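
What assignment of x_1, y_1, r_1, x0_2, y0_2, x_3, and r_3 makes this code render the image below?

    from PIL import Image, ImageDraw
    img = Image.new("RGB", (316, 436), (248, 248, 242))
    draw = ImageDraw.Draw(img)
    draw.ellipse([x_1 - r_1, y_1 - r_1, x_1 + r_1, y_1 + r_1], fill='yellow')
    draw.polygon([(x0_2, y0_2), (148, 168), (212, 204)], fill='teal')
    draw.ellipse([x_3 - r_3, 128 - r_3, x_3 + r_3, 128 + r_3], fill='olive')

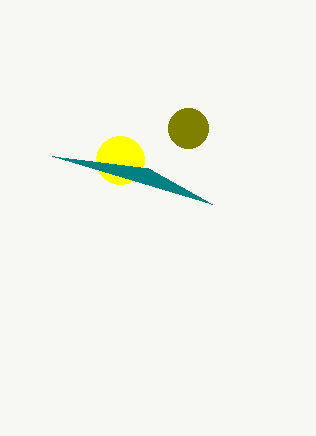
x_1 = 120
y_1 = 160
r_1 = 24
x0_2 = 52
y0_2 = 156
x_3 = 188
r_3 = 20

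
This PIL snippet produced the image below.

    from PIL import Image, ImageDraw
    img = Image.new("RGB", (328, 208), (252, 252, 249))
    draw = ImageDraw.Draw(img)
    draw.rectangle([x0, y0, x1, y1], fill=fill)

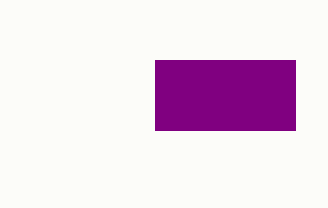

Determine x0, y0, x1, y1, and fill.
x0 = 155
y0 = 60
x1 = 295
y1 = 130
fill = 'purple'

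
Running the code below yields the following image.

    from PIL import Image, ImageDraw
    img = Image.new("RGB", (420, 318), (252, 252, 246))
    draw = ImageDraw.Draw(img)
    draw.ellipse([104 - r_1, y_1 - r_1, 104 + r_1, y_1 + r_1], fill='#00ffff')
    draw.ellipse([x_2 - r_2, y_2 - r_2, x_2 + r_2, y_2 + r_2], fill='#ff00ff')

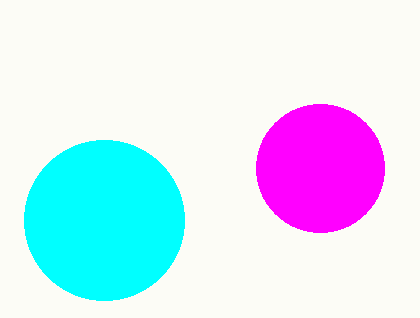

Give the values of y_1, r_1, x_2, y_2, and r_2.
y_1 = 220, r_1 = 80, x_2 = 320, y_2 = 168, r_2 = 64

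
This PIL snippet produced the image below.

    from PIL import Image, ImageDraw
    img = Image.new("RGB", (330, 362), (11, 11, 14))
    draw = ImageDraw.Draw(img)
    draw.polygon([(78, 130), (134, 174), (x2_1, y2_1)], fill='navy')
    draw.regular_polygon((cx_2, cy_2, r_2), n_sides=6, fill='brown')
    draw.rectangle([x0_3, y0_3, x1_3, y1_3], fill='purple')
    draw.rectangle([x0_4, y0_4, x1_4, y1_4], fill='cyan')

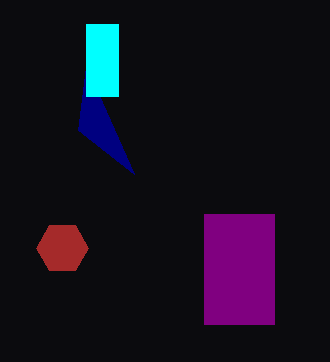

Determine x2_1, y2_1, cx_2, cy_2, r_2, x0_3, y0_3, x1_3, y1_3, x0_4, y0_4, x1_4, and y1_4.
x2_1 = 86; y2_1 = 66; cx_2 = 62; cy_2 = 248; r_2 = 26; x0_3 = 204; y0_3 = 214; x1_3 = 274; y1_3 = 324; x0_4 = 86; y0_4 = 24; x1_4 = 118; y1_4 = 96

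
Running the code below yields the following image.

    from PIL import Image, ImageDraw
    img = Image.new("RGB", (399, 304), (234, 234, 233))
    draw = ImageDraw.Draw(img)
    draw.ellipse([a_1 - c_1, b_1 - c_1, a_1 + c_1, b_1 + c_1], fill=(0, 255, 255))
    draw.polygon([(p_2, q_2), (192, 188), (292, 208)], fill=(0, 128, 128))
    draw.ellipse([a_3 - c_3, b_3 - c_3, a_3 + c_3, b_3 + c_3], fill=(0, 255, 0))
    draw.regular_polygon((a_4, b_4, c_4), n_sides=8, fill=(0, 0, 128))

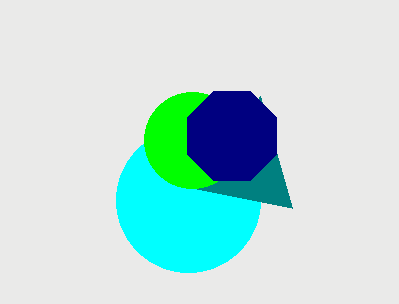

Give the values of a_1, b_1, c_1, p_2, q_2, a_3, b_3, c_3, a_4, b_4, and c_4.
a_1 = 188, b_1 = 200, c_1 = 72, p_2 = 260, q_2 = 96, a_3 = 192, b_3 = 140, c_3 = 48, a_4 = 232, b_4 = 136, c_4 = 48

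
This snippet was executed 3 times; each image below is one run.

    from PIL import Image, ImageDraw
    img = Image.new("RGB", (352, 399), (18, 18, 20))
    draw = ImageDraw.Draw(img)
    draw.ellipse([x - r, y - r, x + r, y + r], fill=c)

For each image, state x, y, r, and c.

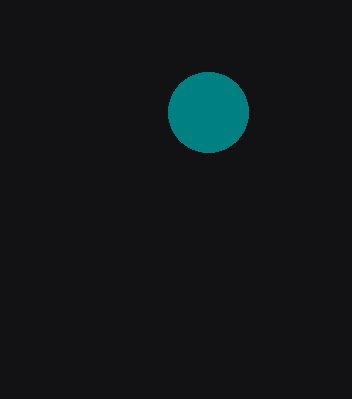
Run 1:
x = 208
y = 112
r = 40
c = 'teal'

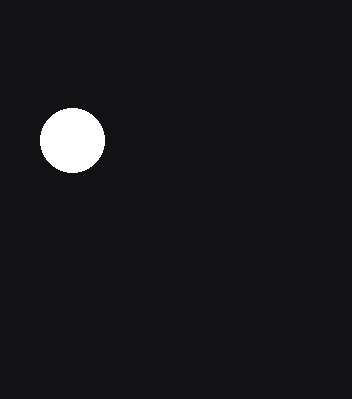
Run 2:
x = 72
y = 140
r = 32
c = 'white'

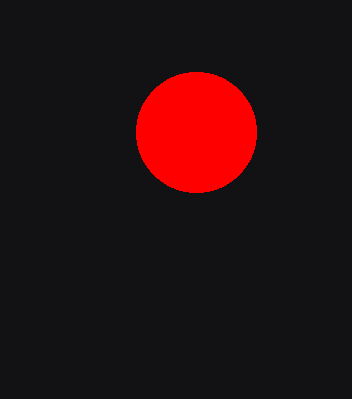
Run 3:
x = 196, y = 132, r = 60, c = 'red'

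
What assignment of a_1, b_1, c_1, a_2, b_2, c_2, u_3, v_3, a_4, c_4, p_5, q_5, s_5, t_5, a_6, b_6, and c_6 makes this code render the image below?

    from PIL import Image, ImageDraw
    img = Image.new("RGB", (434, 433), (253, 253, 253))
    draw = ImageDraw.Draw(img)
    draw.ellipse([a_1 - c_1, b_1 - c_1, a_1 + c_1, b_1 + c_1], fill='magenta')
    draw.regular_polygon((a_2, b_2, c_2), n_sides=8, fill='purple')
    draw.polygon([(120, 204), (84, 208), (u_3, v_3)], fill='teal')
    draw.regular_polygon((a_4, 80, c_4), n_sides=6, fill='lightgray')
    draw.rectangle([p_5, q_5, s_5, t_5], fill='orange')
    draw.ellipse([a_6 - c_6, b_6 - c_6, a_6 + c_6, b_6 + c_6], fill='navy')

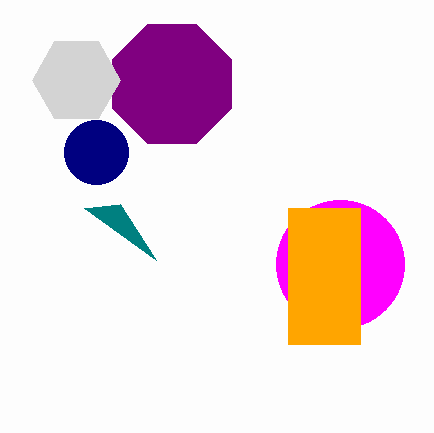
a_1 = 340, b_1 = 264, c_1 = 64, a_2 = 172, b_2 = 84, c_2 = 64, u_3 = 156, v_3 = 260, a_4 = 76, c_4 = 44, p_5 = 288, q_5 = 208, s_5 = 360, t_5 = 344, a_6 = 96, b_6 = 152, c_6 = 32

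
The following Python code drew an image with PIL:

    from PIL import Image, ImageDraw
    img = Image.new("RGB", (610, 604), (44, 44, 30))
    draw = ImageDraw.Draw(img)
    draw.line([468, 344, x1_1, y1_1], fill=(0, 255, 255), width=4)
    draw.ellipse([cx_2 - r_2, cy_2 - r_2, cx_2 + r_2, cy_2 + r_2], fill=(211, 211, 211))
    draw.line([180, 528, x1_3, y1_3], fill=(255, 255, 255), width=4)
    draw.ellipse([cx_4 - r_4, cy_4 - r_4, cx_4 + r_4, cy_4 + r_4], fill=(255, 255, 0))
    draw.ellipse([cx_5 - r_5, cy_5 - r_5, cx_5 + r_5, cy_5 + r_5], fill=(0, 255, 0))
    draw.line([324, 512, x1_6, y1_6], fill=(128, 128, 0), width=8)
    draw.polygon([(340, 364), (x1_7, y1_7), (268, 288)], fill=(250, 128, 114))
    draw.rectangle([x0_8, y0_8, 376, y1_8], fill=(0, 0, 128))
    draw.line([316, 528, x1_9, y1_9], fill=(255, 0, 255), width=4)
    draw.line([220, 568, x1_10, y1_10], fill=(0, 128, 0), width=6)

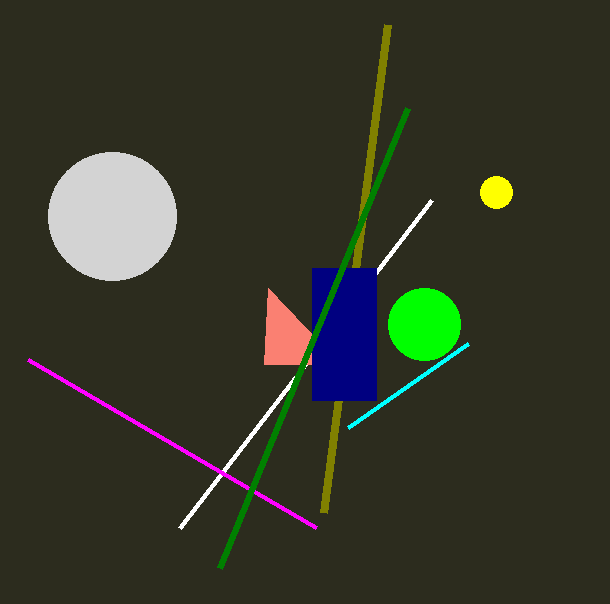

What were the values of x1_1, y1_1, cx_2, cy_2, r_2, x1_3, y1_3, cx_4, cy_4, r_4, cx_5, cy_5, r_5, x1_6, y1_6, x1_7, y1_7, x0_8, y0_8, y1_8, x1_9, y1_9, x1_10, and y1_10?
x1_1 = 348
y1_1 = 428
cx_2 = 112
cy_2 = 216
r_2 = 64
x1_3 = 432
y1_3 = 200
cx_4 = 496
cy_4 = 192
r_4 = 16
cx_5 = 424
cy_5 = 324
r_5 = 36
x1_6 = 388
y1_6 = 24
x1_7 = 264
y1_7 = 364
x0_8 = 312
y0_8 = 268
y1_8 = 400
x1_9 = 28
y1_9 = 360
x1_10 = 408
y1_10 = 108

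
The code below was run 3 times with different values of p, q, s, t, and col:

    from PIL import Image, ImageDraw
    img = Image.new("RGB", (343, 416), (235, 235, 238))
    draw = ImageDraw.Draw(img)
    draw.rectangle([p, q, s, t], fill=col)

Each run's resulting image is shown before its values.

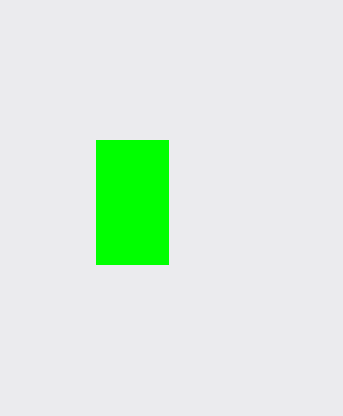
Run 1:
p = 96; q = 140; s = 168; t = 264; col = 'lime'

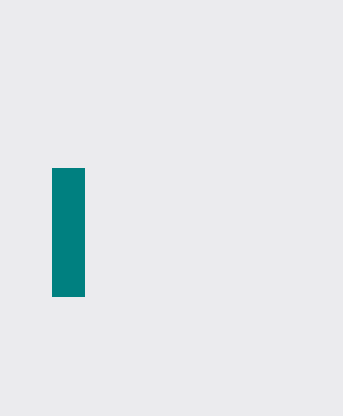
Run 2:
p = 52; q = 168; s = 84; t = 296; col = 'teal'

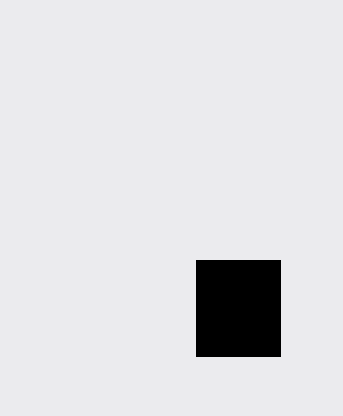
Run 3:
p = 196
q = 260
s = 280
t = 356
col = 'black'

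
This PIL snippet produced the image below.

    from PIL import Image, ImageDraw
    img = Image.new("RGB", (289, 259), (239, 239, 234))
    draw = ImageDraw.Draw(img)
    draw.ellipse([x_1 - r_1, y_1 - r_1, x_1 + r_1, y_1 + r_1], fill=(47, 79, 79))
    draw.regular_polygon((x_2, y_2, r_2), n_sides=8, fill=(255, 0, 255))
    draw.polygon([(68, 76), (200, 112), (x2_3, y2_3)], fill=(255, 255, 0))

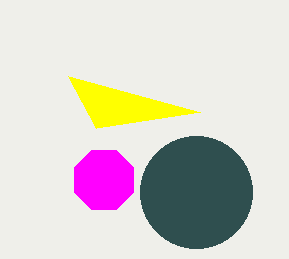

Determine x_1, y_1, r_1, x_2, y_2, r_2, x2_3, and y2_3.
x_1 = 196, y_1 = 192, r_1 = 56, x_2 = 104, y_2 = 180, r_2 = 32, x2_3 = 96, y2_3 = 128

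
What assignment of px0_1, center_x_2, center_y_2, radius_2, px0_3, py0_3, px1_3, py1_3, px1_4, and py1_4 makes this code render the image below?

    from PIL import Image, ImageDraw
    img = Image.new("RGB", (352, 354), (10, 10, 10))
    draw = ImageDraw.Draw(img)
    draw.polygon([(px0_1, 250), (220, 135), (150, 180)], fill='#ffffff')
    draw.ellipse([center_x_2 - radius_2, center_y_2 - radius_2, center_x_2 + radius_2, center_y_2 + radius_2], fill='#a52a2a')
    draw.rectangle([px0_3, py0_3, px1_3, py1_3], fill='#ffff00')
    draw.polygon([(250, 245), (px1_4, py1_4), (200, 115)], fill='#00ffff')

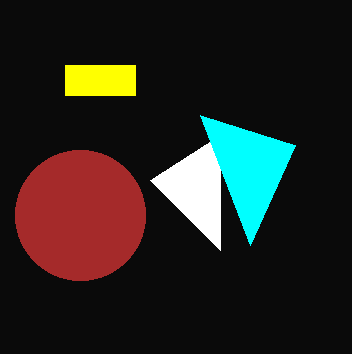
px0_1 = 220, center_x_2 = 80, center_y_2 = 215, radius_2 = 65, px0_3 = 65, py0_3 = 65, px1_3 = 135, py1_3 = 95, px1_4 = 295, py1_4 = 145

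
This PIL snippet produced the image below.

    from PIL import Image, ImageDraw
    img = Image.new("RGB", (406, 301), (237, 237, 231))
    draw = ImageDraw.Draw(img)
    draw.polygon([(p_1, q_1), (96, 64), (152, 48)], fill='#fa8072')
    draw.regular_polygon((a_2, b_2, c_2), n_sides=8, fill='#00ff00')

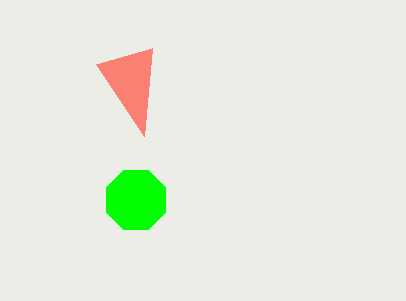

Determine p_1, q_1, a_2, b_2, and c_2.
p_1 = 144, q_1 = 136, a_2 = 136, b_2 = 200, c_2 = 32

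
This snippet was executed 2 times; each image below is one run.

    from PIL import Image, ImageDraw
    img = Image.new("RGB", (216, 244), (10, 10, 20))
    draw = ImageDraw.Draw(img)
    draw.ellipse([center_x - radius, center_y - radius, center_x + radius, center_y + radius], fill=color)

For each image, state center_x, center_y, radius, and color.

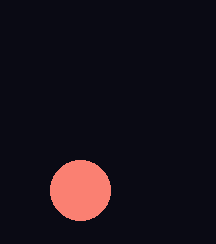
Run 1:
center_x = 80; center_y = 190; radius = 30; color = 'salmon'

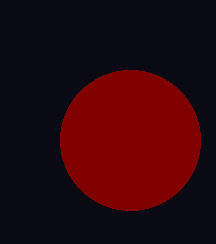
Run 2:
center_x = 130
center_y = 140
radius = 70
color = 'maroon'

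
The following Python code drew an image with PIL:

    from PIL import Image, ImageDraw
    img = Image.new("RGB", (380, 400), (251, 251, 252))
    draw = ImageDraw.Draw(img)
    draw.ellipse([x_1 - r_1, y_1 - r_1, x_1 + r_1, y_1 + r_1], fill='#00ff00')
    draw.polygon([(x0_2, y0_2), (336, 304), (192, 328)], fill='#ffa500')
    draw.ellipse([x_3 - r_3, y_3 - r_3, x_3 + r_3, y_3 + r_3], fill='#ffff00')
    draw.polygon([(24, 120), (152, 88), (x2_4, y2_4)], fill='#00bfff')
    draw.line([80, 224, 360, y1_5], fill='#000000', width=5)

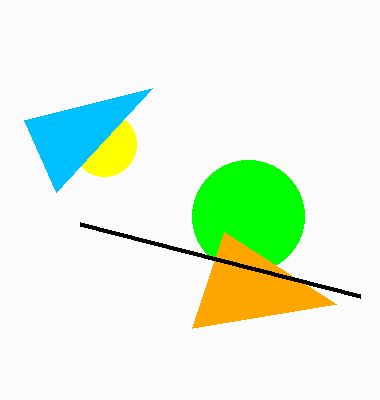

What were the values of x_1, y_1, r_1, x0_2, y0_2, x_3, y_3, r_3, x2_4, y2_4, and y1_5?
x_1 = 248; y_1 = 216; r_1 = 56; x0_2 = 224; y0_2 = 232; x_3 = 104; y_3 = 144; r_3 = 32; x2_4 = 56; y2_4 = 192; y1_5 = 296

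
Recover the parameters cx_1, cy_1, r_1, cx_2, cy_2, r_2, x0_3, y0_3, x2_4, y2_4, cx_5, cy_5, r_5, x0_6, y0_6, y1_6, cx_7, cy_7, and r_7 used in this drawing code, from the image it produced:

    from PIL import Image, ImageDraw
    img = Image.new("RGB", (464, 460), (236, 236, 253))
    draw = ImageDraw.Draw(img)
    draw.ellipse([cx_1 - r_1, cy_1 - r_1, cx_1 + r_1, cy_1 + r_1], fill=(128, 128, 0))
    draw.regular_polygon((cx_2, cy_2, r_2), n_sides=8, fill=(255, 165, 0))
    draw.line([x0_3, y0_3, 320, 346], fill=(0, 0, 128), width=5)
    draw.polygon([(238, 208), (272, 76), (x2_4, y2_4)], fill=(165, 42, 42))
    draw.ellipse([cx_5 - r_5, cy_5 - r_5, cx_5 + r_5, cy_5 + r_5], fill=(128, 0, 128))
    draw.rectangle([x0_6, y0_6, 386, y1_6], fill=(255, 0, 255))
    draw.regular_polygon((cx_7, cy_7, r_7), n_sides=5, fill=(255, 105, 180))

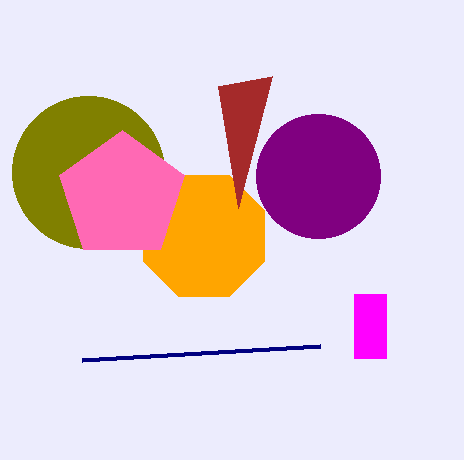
cx_1 = 88, cy_1 = 172, r_1 = 76, cx_2 = 204, cy_2 = 236, r_2 = 66, x0_3 = 82, y0_3 = 360, x2_4 = 218, y2_4 = 86, cx_5 = 318, cy_5 = 176, r_5 = 62, x0_6 = 354, y0_6 = 294, y1_6 = 358, cx_7 = 122, cy_7 = 196, r_7 = 66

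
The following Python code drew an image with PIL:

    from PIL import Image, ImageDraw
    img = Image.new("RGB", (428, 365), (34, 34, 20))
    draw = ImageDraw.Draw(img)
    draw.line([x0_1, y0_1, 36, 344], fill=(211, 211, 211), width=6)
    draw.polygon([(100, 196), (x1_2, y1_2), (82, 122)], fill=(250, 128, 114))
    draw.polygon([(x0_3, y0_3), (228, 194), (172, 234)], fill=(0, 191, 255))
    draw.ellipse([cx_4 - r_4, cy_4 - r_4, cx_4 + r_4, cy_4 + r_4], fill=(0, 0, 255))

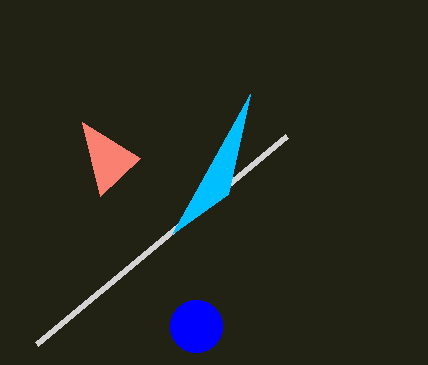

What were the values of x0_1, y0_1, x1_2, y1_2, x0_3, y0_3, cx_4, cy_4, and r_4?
x0_1 = 286, y0_1 = 136, x1_2 = 140, y1_2 = 158, x0_3 = 250, y0_3 = 94, cx_4 = 196, cy_4 = 326, r_4 = 26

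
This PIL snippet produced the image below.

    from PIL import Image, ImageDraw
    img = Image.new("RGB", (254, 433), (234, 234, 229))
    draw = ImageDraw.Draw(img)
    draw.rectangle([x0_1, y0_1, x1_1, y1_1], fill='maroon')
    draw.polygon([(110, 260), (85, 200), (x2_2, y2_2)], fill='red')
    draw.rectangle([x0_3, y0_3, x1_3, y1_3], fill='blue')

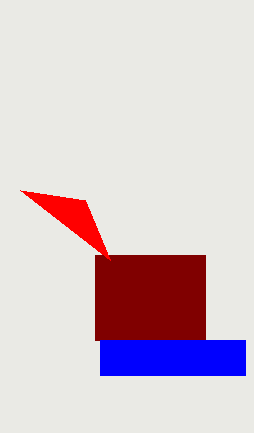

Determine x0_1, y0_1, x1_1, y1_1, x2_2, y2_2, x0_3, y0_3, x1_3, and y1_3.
x0_1 = 95; y0_1 = 255; x1_1 = 205; y1_1 = 340; x2_2 = 20; y2_2 = 190; x0_3 = 100; y0_3 = 340; x1_3 = 245; y1_3 = 375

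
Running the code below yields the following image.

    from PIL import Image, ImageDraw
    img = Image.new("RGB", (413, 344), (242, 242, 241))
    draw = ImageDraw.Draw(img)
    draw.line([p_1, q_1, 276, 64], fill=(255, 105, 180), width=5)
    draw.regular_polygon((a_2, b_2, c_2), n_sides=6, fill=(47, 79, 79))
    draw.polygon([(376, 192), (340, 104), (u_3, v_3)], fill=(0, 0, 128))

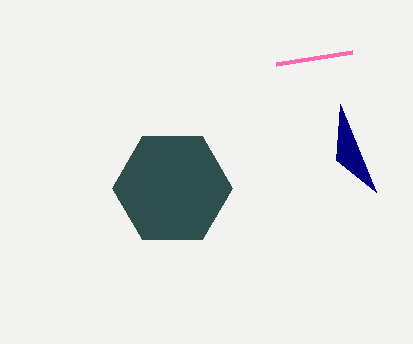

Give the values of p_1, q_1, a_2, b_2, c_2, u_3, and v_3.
p_1 = 352
q_1 = 52
a_2 = 172
b_2 = 188
c_2 = 60
u_3 = 336
v_3 = 160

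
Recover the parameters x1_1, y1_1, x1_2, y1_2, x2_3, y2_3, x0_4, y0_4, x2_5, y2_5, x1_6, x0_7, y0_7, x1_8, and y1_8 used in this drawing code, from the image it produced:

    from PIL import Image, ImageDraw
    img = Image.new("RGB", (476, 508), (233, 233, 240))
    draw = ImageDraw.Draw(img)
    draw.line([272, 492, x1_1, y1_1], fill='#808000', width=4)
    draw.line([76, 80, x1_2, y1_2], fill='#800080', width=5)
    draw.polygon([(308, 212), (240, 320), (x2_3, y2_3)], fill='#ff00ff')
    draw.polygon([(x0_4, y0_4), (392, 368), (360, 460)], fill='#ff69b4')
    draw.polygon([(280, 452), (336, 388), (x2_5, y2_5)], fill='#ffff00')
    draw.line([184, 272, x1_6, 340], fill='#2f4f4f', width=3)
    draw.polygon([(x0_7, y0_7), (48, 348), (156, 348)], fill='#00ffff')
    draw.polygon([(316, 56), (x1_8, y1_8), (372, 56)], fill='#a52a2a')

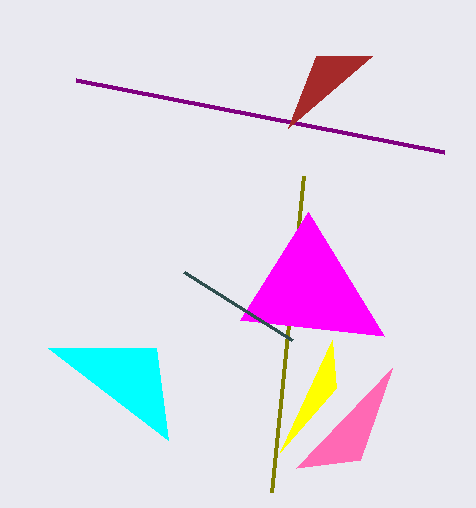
x1_1 = 304
y1_1 = 176
x1_2 = 444
y1_2 = 152
x2_3 = 384
y2_3 = 336
x0_4 = 296
y0_4 = 468
x2_5 = 332
y2_5 = 340
x1_6 = 292
x0_7 = 168
y0_7 = 440
x1_8 = 288
y1_8 = 128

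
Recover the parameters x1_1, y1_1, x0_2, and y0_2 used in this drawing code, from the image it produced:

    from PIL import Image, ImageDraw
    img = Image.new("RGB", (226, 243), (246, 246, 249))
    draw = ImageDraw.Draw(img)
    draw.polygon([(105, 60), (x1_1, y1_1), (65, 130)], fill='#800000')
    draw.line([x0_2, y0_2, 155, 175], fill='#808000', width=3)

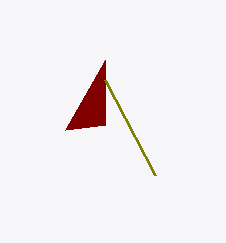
x1_1 = 105, y1_1 = 125, x0_2 = 105, y0_2 = 80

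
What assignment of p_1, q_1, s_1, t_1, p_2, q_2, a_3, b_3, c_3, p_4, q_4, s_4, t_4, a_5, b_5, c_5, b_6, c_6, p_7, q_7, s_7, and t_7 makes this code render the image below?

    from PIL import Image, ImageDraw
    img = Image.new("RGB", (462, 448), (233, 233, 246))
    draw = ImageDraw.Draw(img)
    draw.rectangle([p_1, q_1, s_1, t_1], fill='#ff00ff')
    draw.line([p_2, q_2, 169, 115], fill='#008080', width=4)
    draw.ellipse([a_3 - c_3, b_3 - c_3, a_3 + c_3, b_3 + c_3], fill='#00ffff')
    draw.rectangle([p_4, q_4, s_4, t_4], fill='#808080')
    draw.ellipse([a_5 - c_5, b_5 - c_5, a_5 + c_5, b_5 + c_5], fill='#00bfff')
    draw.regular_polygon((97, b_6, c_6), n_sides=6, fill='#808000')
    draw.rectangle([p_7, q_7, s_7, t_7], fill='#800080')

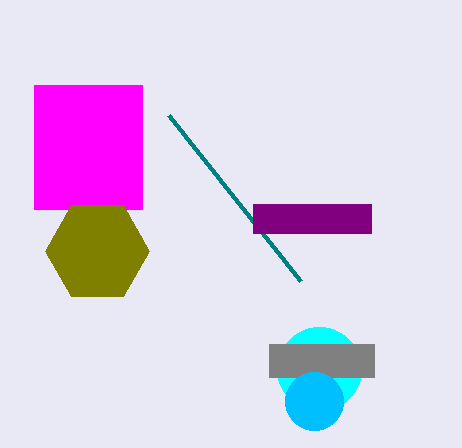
p_1 = 34
q_1 = 85
s_1 = 142
t_1 = 209
p_2 = 301
q_2 = 281
a_3 = 319
b_3 = 369
c_3 = 42
p_4 = 269
q_4 = 344
s_4 = 374
t_4 = 377
a_5 = 314
b_5 = 401
c_5 = 29
b_6 = 251
c_6 = 52
p_7 = 253
q_7 = 204
s_7 = 371
t_7 = 233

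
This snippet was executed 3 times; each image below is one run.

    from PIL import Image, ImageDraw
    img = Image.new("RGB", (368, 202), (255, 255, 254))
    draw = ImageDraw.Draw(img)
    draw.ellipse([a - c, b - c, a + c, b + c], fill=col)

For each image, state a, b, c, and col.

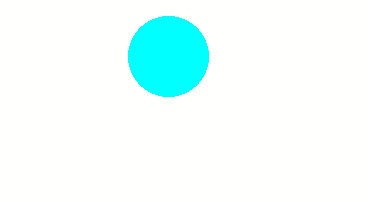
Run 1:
a = 168, b = 56, c = 40, col = 'cyan'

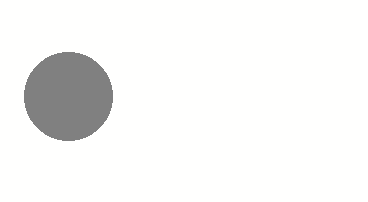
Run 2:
a = 68; b = 96; c = 44; col = 'gray'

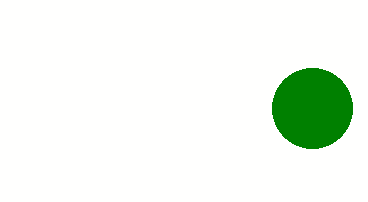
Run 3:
a = 312; b = 108; c = 40; col = 'green'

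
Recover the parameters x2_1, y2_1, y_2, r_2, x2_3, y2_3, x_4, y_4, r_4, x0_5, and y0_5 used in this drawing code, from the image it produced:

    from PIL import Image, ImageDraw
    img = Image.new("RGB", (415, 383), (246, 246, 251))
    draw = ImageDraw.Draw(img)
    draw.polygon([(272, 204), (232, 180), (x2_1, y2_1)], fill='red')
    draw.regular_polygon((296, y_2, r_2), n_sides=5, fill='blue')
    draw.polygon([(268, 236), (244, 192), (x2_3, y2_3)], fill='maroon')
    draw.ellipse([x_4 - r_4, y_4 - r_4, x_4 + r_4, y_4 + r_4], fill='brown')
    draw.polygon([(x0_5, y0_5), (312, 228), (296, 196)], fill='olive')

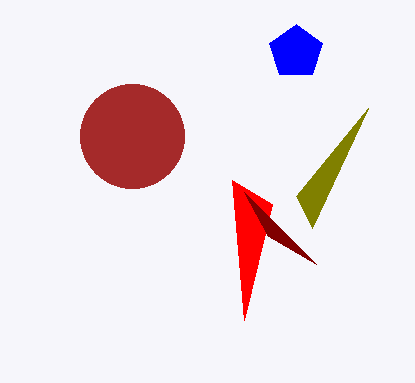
x2_1 = 244, y2_1 = 320, y_2 = 52, r_2 = 28, x2_3 = 316, y2_3 = 264, x_4 = 132, y_4 = 136, r_4 = 52, x0_5 = 368, y0_5 = 108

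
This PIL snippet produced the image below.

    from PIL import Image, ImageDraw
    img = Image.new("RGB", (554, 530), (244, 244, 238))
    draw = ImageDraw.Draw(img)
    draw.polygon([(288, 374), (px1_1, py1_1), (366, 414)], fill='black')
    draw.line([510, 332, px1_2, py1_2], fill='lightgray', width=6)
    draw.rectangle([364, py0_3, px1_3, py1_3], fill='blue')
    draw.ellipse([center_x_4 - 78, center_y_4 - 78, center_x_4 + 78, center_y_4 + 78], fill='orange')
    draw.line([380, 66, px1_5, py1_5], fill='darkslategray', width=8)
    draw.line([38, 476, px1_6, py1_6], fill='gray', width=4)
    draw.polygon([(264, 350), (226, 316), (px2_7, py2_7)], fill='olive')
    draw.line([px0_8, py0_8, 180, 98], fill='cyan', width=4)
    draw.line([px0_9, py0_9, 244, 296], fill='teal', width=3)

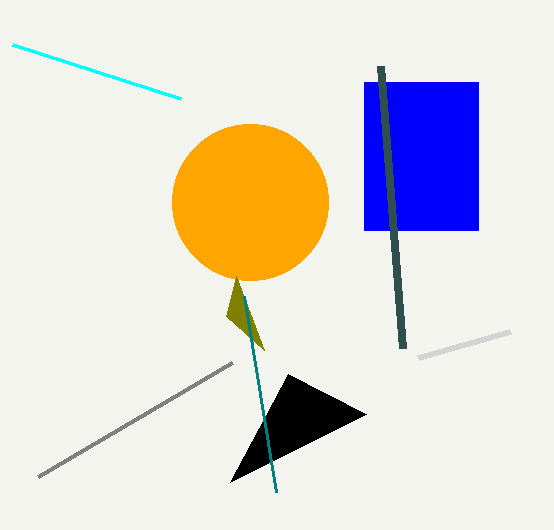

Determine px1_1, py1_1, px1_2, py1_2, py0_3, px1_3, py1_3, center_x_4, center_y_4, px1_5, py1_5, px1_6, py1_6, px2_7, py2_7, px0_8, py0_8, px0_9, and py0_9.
px1_1 = 230; py1_1 = 482; px1_2 = 418; py1_2 = 358; py0_3 = 82; px1_3 = 478; py1_3 = 230; center_x_4 = 250; center_y_4 = 202; px1_5 = 402; py1_5 = 348; px1_6 = 232; py1_6 = 362; px2_7 = 236; py2_7 = 276; px0_8 = 12; py0_8 = 44; px0_9 = 276; py0_9 = 492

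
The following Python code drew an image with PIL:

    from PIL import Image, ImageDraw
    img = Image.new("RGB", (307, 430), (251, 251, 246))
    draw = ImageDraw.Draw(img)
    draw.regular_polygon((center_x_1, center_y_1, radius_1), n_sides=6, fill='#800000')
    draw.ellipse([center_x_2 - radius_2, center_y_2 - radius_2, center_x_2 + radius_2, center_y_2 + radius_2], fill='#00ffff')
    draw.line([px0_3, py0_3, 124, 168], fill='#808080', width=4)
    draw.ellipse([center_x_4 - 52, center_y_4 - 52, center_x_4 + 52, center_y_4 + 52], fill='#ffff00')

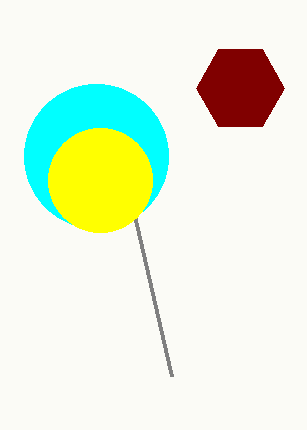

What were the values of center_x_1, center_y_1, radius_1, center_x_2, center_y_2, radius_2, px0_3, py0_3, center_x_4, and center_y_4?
center_x_1 = 240, center_y_1 = 88, radius_1 = 44, center_x_2 = 96, center_y_2 = 156, radius_2 = 72, px0_3 = 172, py0_3 = 376, center_x_4 = 100, center_y_4 = 180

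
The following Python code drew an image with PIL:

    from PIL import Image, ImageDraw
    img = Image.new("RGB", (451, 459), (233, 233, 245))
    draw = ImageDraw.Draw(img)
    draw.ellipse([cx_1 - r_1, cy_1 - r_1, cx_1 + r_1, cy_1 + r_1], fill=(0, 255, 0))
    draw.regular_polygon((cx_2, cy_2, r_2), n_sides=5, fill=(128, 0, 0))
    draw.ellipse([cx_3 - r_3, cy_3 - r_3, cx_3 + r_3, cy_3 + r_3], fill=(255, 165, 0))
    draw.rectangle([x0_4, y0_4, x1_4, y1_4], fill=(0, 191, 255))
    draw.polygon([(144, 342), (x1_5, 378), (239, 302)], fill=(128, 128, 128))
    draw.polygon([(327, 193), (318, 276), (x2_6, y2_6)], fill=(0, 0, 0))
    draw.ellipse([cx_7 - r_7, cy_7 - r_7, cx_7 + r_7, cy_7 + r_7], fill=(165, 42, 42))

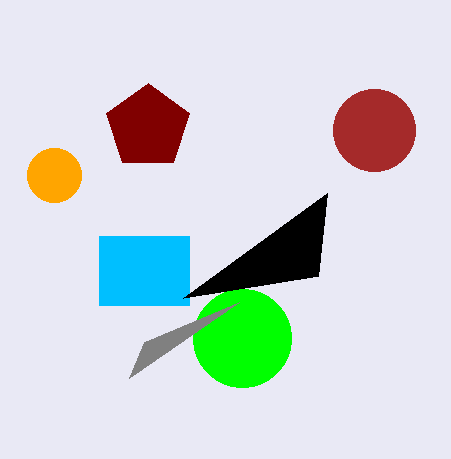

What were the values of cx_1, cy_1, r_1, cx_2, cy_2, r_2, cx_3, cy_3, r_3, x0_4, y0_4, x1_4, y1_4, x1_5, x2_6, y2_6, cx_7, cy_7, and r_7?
cx_1 = 242, cy_1 = 338, r_1 = 49, cx_2 = 148, cy_2 = 127, r_2 = 44, cx_3 = 54, cy_3 = 175, r_3 = 27, x0_4 = 99, y0_4 = 236, x1_4 = 189, y1_4 = 305, x1_5 = 129, x2_6 = 183, y2_6 = 298, cx_7 = 374, cy_7 = 130, r_7 = 41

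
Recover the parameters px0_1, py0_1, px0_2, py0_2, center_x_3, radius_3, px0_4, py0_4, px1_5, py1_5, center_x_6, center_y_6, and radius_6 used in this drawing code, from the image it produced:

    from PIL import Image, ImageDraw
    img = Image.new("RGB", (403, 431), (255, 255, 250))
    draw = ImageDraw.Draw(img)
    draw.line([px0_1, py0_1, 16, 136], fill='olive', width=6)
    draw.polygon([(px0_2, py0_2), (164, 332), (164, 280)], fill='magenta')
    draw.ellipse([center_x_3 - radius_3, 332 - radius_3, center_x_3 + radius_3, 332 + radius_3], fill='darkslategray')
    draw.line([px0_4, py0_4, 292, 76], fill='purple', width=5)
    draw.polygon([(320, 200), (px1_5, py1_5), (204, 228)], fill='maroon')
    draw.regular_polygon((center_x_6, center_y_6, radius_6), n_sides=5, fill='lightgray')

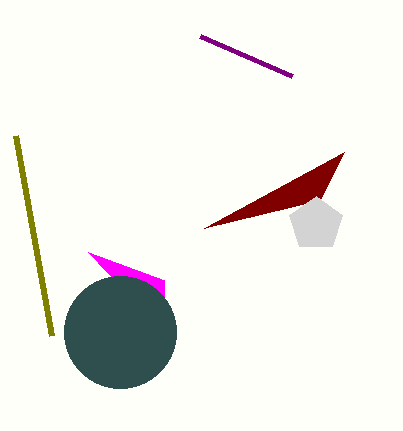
px0_1 = 52, py0_1 = 336, px0_2 = 88, py0_2 = 252, center_x_3 = 120, radius_3 = 56, px0_4 = 200, py0_4 = 36, px1_5 = 344, py1_5 = 152, center_x_6 = 316, center_y_6 = 224, radius_6 = 28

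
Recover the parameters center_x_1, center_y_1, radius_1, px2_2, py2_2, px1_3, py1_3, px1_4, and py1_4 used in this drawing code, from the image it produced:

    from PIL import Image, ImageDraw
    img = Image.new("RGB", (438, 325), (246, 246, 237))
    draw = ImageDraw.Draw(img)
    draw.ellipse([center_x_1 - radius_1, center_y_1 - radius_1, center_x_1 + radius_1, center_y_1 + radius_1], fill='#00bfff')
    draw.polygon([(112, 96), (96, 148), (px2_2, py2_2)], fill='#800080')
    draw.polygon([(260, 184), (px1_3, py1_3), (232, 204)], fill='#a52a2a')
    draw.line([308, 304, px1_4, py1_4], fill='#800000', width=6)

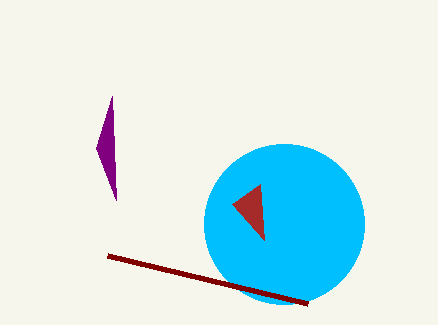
center_x_1 = 284, center_y_1 = 224, radius_1 = 80, px2_2 = 116, py2_2 = 200, px1_3 = 264, py1_3 = 240, px1_4 = 108, py1_4 = 256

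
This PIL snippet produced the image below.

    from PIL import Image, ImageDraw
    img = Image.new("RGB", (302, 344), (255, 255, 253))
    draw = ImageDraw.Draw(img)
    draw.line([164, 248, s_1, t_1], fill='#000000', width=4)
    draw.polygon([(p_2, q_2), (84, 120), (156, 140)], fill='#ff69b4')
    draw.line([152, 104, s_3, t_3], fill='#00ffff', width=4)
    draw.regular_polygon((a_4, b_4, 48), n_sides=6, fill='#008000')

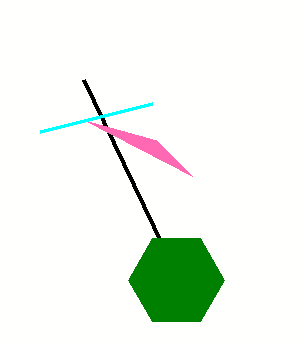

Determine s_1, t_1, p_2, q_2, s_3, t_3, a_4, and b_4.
s_1 = 84; t_1 = 80; p_2 = 192; q_2 = 176; s_3 = 40; t_3 = 132; a_4 = 176; b_4 = 280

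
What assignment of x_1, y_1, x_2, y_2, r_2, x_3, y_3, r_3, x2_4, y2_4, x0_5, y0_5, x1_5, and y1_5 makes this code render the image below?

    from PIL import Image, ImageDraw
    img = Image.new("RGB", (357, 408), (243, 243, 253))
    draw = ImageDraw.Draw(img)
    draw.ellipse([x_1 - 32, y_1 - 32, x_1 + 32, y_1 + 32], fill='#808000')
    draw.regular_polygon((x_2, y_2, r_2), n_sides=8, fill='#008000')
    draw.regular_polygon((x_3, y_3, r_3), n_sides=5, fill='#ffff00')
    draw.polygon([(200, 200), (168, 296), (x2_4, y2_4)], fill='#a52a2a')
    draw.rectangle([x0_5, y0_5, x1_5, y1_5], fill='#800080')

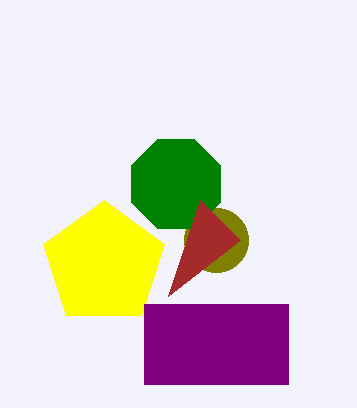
x_1 = 216
y_1 = 240
x_2 = 176
y_2 = 184
r_2 = 48
x_3 = 104
y_3 = 264
r_3 = 64
x2_4 = 240
y2_4 = 240
x0_5 = 144
y0_5 = 304
x1_5 = 288
y1_5 = 384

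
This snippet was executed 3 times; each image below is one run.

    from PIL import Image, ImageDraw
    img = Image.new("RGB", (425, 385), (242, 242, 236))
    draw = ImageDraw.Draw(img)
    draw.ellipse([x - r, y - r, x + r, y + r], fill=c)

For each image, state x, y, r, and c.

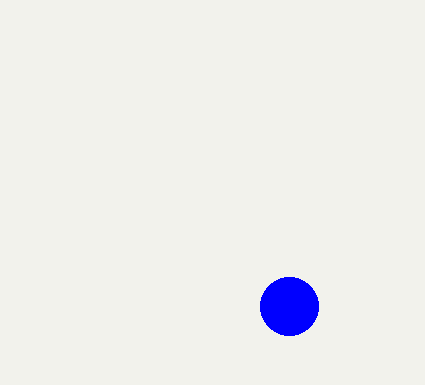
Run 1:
x = 289; y = 306; r = 29; c = 'blue'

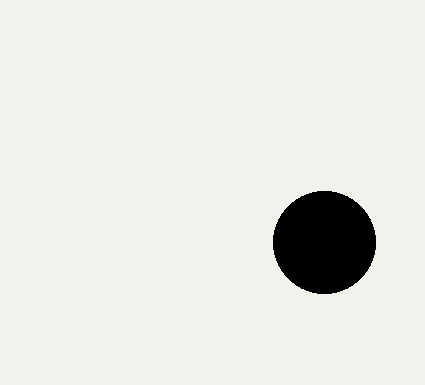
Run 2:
x = 324
y = 242
r = 51
c = 'black'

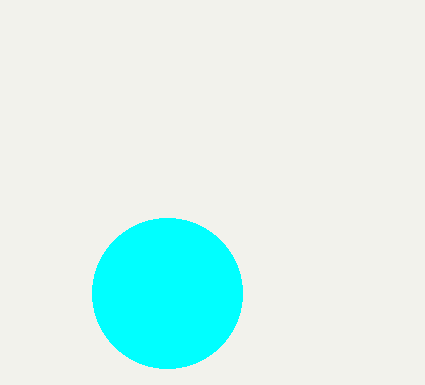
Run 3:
x = 167
y = 293
r = 75
c = 'cyan'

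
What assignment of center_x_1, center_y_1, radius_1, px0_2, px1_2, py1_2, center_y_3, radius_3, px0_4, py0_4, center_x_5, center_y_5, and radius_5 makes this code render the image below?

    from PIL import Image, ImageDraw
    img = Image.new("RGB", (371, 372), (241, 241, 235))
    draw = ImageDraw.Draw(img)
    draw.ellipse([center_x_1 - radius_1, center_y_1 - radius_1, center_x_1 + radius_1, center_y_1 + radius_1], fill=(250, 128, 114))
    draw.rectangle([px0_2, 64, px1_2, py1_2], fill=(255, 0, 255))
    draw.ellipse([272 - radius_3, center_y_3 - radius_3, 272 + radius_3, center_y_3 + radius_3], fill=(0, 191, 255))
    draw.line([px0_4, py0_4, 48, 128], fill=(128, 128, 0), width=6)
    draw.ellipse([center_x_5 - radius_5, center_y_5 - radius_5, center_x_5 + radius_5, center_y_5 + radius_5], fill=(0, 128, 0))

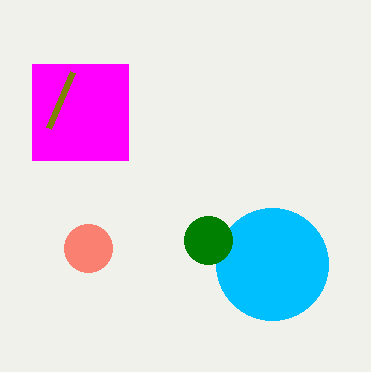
center_x_1 = 88
center_y_1 = 248
radius_1 = 24
px0_2 = 32
px1_2 = 128
py1_2 = 160
center_y_3 = 264
radius_3 = 56
px0_4 = 72
py0_4 = 72
center_x_5 = 208
center_y_5 = 240
radius_5 = 24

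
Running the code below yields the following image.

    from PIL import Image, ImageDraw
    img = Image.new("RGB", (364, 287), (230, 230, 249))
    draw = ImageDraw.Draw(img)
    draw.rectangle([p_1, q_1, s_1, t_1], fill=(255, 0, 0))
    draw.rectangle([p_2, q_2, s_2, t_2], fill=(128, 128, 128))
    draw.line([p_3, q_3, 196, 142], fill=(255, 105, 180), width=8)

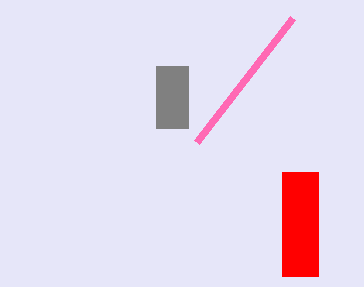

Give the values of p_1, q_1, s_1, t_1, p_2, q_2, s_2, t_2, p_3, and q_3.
p_1 = 282, q_1 = 172, s_1 = 318, t_1 = 276, p_2 = 156, q_2 = 66, s_2 = 188, t_2 = 128, p_3 = 292, q_3 = 18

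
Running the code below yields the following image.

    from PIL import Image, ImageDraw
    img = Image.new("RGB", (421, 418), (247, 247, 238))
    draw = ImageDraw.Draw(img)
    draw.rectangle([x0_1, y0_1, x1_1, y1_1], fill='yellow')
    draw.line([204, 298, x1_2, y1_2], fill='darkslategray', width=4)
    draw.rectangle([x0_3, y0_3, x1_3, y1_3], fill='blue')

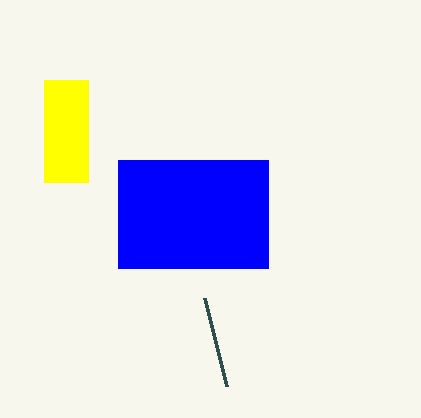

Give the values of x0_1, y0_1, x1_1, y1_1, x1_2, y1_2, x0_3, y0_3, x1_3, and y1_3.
x0_1 = 44; y0_1 = 80; x1_1 = 88; y1_1 = 182; x1_2 = 226; y1_2 = 386; x0_3 = 118; y0_3 = 160; x1_3 = 268; y1_3 = 268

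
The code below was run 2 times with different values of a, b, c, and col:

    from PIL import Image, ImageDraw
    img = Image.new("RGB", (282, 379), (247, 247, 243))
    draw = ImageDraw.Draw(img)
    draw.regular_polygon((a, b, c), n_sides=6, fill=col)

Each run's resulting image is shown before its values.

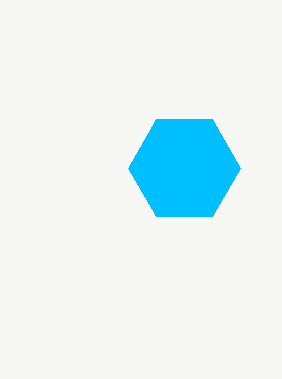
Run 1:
a = 184; b = 168; c = 56; col = 'deepskyblue'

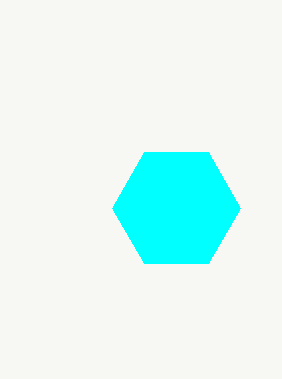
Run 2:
a = 176, b = 208, c = 64, col = 'cyan'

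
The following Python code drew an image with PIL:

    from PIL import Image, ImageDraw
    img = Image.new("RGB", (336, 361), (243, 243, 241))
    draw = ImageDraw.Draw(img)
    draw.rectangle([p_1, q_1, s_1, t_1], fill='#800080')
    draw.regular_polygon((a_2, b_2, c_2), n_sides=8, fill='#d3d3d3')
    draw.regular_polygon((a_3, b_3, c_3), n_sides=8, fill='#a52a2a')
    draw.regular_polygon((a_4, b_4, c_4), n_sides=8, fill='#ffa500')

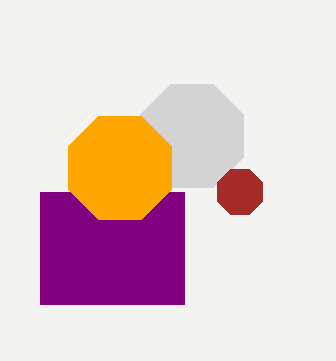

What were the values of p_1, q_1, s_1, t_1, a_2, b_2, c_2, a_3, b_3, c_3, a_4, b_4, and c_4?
p_1 = 40; q_1 = 192; s_1 = 184; t_1 = 304; a_2 = 192; b_2 = 136; c_2 = 56; a_3 = 240; b_3 = 192; c_3 = 24; a_4 = 120; b_4 = 168; c_4 = 56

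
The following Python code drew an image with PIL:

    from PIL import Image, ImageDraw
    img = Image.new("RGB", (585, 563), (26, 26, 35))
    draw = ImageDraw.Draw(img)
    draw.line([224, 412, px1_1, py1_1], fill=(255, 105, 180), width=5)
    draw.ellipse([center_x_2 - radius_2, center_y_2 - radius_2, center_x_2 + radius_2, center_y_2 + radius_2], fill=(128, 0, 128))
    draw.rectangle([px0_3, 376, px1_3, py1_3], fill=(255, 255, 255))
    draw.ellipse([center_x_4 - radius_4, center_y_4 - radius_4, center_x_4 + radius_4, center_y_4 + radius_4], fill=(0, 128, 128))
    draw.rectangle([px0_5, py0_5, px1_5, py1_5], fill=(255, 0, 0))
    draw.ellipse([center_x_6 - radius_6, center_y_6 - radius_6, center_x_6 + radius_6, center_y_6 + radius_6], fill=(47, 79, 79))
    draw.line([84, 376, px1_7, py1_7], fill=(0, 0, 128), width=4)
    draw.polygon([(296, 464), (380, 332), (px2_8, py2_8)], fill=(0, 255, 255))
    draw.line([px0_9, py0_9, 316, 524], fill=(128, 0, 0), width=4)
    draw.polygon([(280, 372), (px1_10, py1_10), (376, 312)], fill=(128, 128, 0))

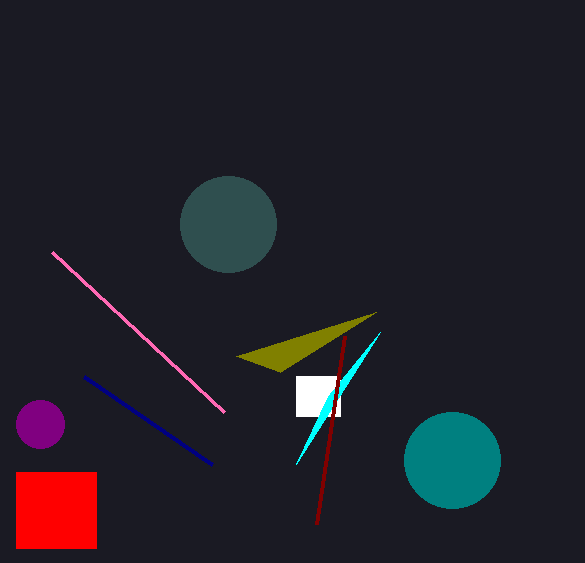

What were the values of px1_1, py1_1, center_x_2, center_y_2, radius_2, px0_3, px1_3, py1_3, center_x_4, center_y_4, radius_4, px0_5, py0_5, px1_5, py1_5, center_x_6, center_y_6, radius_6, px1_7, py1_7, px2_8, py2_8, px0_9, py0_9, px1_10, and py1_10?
px1_1 = 52
py1_1 = 252
center_x_2 = 40
center_y_2 = 424
radius_2 = 24
px0_3 = 296
px1_3 = 340
py1_3 = 416
center_x_4 = 452
center_y_4 = 460
radius_4 = 48
px0_5 = 16
py0_5 = 472
px1_5 = 96
py1_5 = 548
center_x_6 = 228
center_y_6 = 224
radius_6 = 48
px1_7 = 212
py1_7 = 464
px2_8 = 328
py2_8 = 396
px0_9 = 344
py0_9 = 336
px1_10 = 236
py1_10 = 356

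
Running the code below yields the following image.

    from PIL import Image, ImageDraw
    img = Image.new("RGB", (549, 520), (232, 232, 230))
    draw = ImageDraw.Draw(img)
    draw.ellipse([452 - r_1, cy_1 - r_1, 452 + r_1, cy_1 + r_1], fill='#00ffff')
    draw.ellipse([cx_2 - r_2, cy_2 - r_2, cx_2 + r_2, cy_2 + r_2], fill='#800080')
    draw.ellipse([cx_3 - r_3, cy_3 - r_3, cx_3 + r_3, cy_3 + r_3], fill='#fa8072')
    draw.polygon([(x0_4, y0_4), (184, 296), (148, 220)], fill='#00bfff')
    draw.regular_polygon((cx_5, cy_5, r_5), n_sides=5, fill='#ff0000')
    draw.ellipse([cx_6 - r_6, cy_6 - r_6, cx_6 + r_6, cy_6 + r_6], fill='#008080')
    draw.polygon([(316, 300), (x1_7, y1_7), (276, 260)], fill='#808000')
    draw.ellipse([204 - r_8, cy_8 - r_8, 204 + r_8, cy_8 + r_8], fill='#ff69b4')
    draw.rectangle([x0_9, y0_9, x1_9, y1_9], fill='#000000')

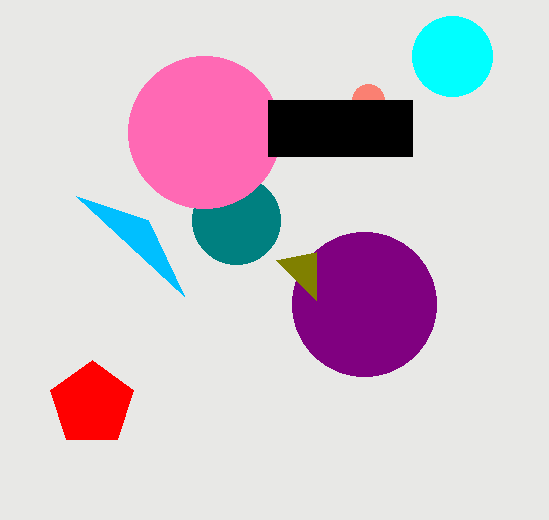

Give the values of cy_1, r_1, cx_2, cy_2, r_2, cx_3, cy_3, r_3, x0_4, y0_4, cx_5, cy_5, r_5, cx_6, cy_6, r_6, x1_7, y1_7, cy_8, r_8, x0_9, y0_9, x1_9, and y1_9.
cy_1 = 56, r_1 = 40, cx_2 = 364, cy_2 = 304, r_2 = 72, cx_3 = 368, cy_3 = 100, r_3 = 16, x0_4 = 76, y0_4 = 196, cx_5 = 92, cy_5 = 404, r_5 = 44, cx_6 = 236, cy_6 = 220, r_6 = 44, x1_7 = 316, y1_7 = 252, cy_8 = 132, r_8 = 76, x0_9 = 268, y0_9 = 100, x1_9 = 412, y1_9 = 156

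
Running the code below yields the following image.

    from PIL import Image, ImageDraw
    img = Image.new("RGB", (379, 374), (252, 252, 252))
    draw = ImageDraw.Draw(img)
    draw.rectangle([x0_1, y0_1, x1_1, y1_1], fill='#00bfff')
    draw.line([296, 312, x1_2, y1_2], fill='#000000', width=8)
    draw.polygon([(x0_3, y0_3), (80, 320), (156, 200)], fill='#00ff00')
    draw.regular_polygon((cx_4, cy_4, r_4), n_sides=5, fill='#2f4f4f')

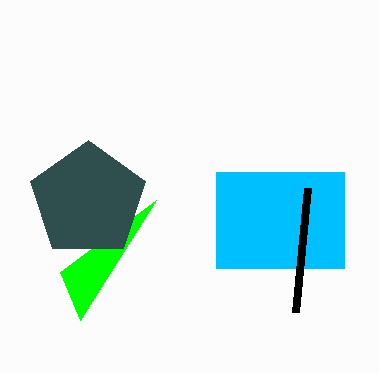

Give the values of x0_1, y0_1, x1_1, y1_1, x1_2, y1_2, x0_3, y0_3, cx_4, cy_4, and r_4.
x0_1 = 216; y0_1 = 172; x1_1 = 344; y1_1 = 268; x1_2 = 308; y1_2 = 188; x0_3 = 60; y0_3 = 272; cx_4 = 88; cy_4 = 200; r_4 = 60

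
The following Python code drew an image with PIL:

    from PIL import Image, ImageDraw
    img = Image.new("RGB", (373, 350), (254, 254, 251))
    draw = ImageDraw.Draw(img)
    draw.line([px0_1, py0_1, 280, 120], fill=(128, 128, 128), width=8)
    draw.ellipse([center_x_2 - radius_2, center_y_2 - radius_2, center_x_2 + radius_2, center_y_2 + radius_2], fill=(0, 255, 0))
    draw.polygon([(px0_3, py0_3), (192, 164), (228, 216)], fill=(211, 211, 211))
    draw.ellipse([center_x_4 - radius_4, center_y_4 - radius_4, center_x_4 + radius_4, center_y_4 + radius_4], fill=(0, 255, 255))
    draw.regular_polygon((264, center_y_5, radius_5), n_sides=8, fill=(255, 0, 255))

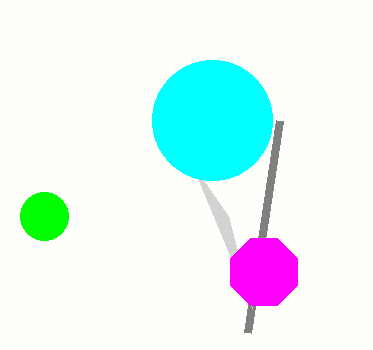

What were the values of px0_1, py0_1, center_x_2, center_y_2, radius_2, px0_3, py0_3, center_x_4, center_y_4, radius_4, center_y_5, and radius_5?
px0_1 = 248; py0_1 = 332; center_x_2 = 44; center_y_2 = 216; radius_2 = 24; px0_3 = 252; py0_3 = 308; center_x_4 = 212; center_y_4 = 120; radius_4 = 60; center_y_5 = 272; radius_5 = 36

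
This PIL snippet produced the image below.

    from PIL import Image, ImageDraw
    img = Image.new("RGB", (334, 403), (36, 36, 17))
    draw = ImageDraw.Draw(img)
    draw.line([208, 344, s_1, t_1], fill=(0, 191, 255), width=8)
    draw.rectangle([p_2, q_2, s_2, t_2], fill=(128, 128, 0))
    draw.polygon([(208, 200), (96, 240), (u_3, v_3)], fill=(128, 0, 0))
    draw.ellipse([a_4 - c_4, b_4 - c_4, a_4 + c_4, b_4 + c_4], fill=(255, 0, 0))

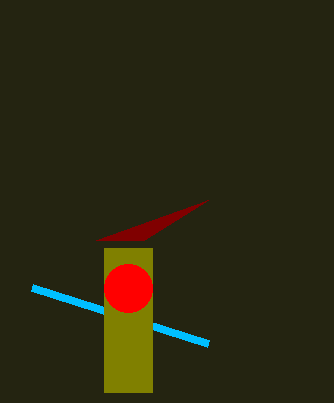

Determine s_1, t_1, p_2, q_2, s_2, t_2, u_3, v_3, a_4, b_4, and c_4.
s_1 = 32
t_1 = 288
p_2 = 104
q_2 = 248
s_2 = 152
t_2 = 392
u_3 = 144
v_3 = 240
a_4 = 128
b_4 = 288
c_4 = 24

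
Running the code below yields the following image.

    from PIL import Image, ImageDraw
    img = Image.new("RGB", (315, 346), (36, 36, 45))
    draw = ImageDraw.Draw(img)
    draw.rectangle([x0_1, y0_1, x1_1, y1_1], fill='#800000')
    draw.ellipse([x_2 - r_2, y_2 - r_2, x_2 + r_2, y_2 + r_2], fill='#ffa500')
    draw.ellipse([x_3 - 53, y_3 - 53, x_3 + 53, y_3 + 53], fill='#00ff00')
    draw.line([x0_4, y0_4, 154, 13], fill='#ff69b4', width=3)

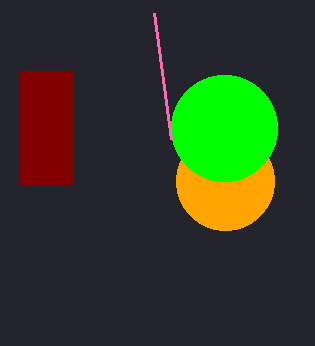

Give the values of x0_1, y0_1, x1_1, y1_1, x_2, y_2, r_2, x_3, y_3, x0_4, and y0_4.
x0_1 = 20
y0_1 = 71
x1_1 = 73
y1_1 = 184
x_2 = 225
y_2 = 181
r_2 = 49
x_3 = 224
y_3 = 128
x0_4 = 171
y0_4 = 139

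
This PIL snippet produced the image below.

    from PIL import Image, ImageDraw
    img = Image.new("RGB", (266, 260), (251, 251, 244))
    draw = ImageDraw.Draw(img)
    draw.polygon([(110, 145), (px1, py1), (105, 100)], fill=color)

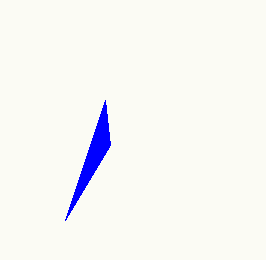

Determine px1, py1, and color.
px1 = 65; py1 = 220; color = 'blue'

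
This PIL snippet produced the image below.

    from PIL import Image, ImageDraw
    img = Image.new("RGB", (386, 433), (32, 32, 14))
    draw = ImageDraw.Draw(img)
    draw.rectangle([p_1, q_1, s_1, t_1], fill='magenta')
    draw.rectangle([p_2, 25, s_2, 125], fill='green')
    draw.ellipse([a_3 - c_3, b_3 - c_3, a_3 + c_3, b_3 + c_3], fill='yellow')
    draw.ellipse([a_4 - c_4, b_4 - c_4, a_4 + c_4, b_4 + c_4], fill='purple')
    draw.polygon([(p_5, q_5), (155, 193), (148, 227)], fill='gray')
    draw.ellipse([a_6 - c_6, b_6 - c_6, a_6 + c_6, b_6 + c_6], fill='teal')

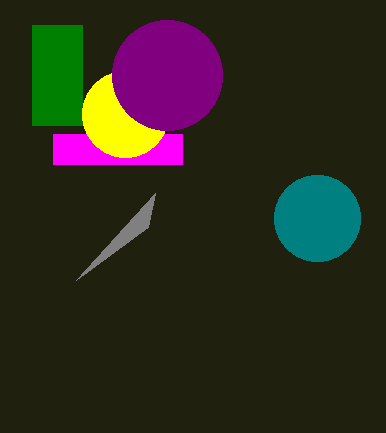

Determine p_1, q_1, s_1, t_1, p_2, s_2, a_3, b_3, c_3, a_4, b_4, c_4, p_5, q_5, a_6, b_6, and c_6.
p_1 = 53, q_1 = 134, s_1 = 182, t_1 = 164, p_2 = 32, s_2 = 82, a_3 = 125, b_3 = 114, c_3 = 43, a_4 = 167, b_4 = 75, c_4 = 55, p_5 = 76, q_5 = 280, a_6 = 317, b_6 = 218, c_6 = 43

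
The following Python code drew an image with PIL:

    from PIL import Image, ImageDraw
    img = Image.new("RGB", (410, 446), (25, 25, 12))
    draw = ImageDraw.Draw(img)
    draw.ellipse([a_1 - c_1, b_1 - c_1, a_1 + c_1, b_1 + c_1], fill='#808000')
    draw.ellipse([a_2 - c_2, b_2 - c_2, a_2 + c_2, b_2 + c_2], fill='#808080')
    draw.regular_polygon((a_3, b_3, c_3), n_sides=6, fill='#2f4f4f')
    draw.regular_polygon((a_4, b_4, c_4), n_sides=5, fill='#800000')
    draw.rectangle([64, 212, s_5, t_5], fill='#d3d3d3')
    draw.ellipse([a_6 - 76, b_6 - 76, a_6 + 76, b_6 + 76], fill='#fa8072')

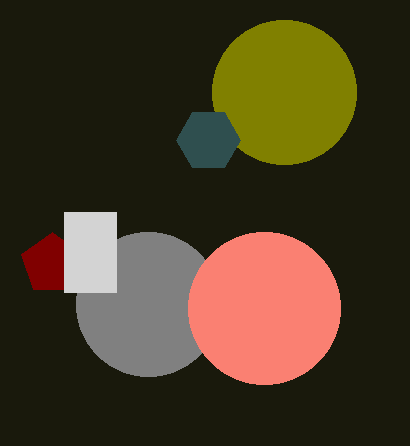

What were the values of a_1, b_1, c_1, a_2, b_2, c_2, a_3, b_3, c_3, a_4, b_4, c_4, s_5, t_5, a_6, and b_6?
a_1 = 284, b_1 = 92, c_1 = 72, a_2 = 148, b_2 = 304, c_2 = 72, a_3 = 208, b_3 = 140, c_3 = 32, a_4 = 52, b_4 = 264, c_4 = 32, s_5 = 116, t_5 = 292, a_6 = 264, b_6 = 308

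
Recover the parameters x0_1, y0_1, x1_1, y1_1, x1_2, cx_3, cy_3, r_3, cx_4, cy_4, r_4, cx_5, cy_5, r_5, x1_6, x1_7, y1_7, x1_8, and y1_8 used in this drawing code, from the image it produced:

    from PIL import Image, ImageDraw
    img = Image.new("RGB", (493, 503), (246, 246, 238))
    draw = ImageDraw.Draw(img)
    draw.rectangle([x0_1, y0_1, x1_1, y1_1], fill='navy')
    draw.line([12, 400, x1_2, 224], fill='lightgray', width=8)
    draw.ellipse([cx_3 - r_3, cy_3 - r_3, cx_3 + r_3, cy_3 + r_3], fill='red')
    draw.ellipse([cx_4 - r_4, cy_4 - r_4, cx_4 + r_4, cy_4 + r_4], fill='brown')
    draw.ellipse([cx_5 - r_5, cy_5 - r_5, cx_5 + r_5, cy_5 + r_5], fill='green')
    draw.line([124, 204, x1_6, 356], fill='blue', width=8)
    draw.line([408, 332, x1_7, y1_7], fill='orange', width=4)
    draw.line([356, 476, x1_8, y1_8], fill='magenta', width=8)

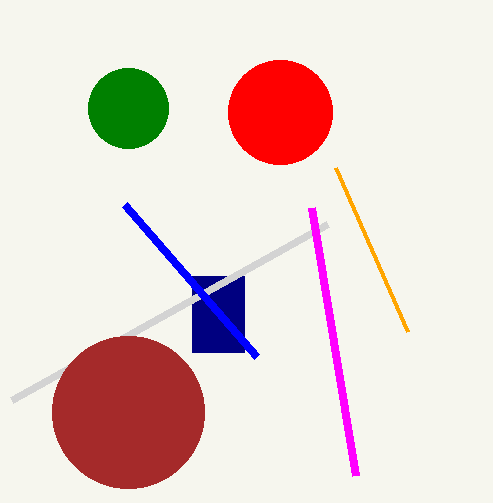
x0_1 = 192
y0_1 = 276
x1_1 = 244
y1_1 = 352
x1_2 = 328
cx_3 = 280
cy_3 = 112
r_3 = 52
cx_4 = 128
cy_4 = 412
r_4 = 76
cx_5 = 128
cy_5 = 108
r_5 = 40
x1_6 = 256
x1_7 = 336
y1_7 = 168
x1_8 = 312
y1_8 = 208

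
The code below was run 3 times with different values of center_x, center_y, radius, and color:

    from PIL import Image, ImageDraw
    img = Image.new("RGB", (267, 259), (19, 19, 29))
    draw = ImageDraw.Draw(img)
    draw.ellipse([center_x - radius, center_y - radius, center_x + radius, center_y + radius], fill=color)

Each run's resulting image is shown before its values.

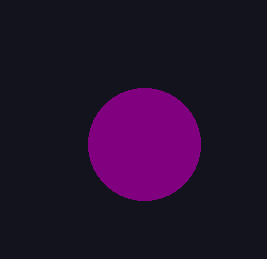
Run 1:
center_x = 144
center_y = 144
radius = 56
color = 'purple'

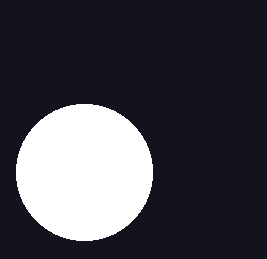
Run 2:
center_x = 84; center_y = 172; radius = 68; color = 'white'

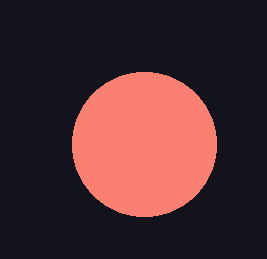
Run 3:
center_x = 144, center_y = 144, radius = 72, color = 'salmon'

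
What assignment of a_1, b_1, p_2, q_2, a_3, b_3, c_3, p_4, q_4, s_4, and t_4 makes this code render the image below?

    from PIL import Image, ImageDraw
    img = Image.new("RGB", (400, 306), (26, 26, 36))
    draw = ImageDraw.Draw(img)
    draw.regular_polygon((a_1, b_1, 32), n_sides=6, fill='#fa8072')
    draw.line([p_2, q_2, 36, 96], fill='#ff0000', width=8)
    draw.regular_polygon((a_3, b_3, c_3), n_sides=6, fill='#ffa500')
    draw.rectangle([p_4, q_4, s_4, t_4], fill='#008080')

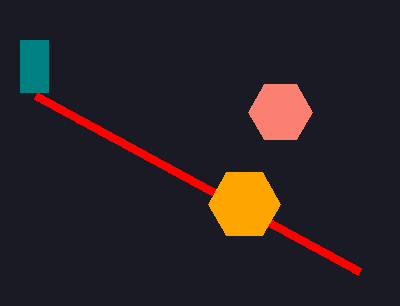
a_1 = 280, b_1 = 112, p_2 = 360, q_2 = 272, a_3 = 244, b_3 = 204, c_3 = 36, p_4 = 20, q_4 = 40, s_4 = 48, t_4 = 92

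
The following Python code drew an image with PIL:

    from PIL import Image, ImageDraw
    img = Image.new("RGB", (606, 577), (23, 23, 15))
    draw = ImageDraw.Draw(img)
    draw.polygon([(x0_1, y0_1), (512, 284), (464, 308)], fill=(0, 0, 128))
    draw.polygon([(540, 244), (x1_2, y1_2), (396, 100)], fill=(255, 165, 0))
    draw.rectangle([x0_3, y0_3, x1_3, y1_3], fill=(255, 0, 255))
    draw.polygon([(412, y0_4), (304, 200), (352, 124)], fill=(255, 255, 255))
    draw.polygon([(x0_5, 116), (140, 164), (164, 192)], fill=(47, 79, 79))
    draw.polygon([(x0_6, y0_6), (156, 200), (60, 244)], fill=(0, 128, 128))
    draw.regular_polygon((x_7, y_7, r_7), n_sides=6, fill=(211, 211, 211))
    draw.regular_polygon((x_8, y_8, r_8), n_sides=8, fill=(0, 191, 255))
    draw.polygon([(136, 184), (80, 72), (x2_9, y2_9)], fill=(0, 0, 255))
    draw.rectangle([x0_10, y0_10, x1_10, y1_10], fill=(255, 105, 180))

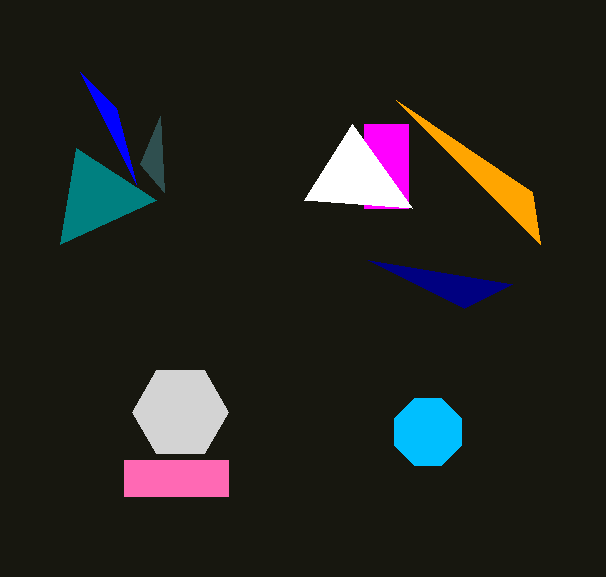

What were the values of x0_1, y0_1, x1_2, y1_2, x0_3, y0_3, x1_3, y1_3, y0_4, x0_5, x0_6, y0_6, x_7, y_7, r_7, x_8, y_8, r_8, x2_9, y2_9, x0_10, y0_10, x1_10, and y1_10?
x0_1 = 368, y0_1 = 260, x1_2 = 532, y1_2 = 192, x0_3 = 364, y0_3 = 124, x1_3 = 408, y1_3 = 208, y0_4 = 208, x0_5 = 160, x0_6 = 76, y0_6 = 148, x_7 = 180, y_7 = 412, r_7 = 48, x_8 = 428, y_8 = 432, r_8 = 36, x2_9 = 116, y2_9 = 108, x0_10 = 124, y0_10 = 460, x1_10 = 228, y1_10 = 496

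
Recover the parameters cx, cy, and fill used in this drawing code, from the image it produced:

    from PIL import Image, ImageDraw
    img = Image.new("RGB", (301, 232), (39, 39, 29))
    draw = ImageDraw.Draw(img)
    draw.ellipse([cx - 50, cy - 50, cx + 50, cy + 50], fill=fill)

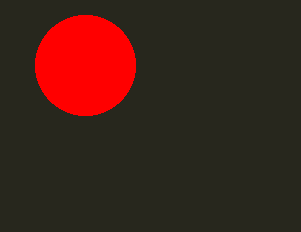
cx = 85
cy = 65
fill = 'red'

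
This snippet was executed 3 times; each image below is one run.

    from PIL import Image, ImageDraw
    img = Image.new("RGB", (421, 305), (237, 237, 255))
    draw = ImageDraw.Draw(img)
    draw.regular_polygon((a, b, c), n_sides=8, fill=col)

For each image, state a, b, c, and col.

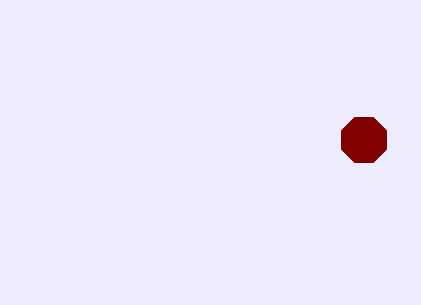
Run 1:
a = 364, b = 140, c = 24, col = 'maroon'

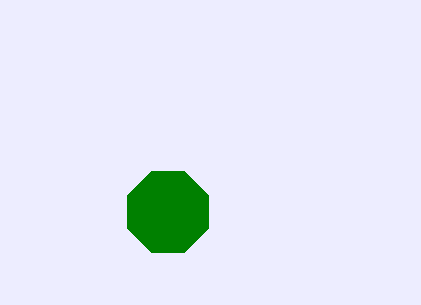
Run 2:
a = 168; b = 212; c = 44; col = 'green'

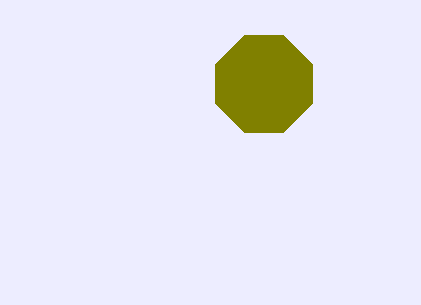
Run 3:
a = 264; b = 84; c = 52; col = 'olive'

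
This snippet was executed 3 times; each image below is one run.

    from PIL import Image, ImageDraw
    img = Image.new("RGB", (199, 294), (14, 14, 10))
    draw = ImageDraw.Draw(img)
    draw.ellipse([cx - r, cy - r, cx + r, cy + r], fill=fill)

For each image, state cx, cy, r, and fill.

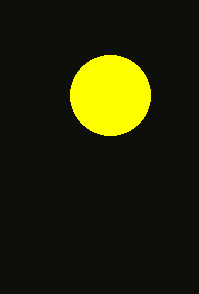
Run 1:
cx = 110
cy = 95
r = 40
fill = 'yellow'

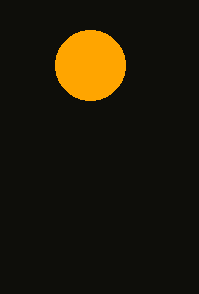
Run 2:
cx = 90; cy = 65; r = 35; fill = 'orange'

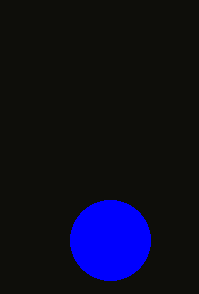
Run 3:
cx = 110, cy = 240, r = 40, fill = 'blue'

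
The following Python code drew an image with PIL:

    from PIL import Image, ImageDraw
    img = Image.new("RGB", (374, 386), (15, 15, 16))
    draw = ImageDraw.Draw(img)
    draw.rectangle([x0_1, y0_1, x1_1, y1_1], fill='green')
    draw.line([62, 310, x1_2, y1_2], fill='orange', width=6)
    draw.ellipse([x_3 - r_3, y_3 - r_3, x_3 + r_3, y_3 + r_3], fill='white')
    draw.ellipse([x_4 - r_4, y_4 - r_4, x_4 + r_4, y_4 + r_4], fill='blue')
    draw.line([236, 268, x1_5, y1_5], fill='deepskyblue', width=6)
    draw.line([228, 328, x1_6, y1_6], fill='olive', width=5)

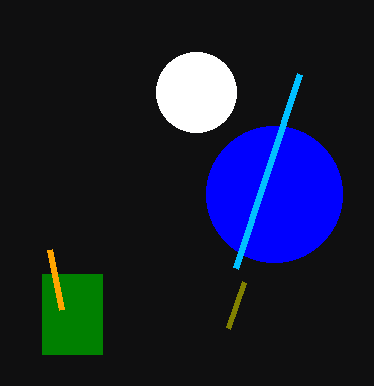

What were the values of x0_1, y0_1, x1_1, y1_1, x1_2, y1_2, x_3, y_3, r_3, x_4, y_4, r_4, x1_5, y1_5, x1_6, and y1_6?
x0_1 = 42, y0_1 = 274, x1_1 = 102, y1_1 = 354, x1_2 = 50, y1_2 = 250, x_3 = 196, y_3 = 92, r_3 = 40, x_4 = 274, y_4 = 194, r_4 = 68, x1_5 = 300, y1_5 = 74, x1_6 = 244, y1_6 = 282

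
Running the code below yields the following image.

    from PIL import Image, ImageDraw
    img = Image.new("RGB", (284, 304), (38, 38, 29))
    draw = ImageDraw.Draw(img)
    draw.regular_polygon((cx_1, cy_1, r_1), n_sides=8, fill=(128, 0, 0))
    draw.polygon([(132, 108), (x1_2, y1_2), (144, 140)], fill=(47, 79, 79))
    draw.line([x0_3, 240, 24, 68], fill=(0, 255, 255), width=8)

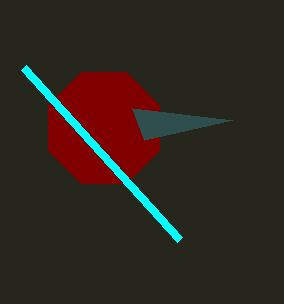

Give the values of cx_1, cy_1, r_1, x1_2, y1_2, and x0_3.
cx_1 = 104
cy_1 = 128
r_1 = 60
x1_2 = 232
y1_2 = 120
x0_3 = 180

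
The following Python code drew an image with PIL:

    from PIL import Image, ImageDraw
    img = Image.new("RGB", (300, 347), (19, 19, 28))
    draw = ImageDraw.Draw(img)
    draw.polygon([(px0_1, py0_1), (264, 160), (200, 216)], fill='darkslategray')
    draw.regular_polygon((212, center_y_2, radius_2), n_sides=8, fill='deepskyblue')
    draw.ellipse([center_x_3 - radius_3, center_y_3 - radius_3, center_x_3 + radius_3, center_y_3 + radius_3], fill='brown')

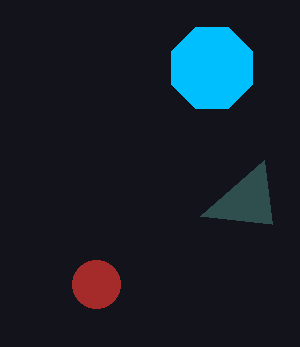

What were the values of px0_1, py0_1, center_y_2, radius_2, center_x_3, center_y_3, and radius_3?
px0_1 = 272, py0_1 = 224, center_y_2 = 68, radius_2 = 44, center_x_3 = 96, center_y_3 = 284, radius_3 = 24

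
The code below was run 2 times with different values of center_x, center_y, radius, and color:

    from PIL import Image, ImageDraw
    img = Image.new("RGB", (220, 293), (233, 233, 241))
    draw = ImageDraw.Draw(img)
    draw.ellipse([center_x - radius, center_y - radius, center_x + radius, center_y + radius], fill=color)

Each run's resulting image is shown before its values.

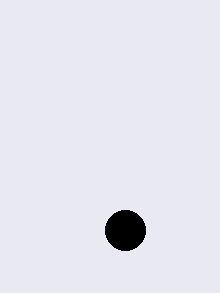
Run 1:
center_x = 125; center_y = 230; radius = 20; color = 'black'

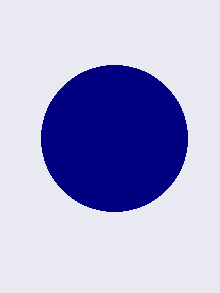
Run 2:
center_x = 114; center_y = 138; radius = 73; color = 'navy'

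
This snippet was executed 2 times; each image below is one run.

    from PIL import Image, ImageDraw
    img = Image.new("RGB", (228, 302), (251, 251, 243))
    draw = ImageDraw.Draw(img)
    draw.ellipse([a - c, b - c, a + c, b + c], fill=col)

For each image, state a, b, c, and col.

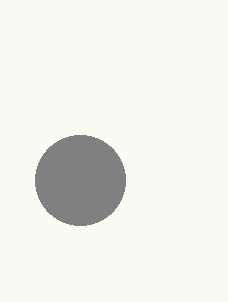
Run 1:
a = 80
b = 180
c = 45
col = 'gray'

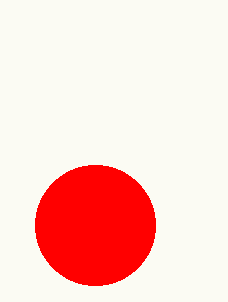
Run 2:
a = 95
b = 225
c = 60
col = 'red'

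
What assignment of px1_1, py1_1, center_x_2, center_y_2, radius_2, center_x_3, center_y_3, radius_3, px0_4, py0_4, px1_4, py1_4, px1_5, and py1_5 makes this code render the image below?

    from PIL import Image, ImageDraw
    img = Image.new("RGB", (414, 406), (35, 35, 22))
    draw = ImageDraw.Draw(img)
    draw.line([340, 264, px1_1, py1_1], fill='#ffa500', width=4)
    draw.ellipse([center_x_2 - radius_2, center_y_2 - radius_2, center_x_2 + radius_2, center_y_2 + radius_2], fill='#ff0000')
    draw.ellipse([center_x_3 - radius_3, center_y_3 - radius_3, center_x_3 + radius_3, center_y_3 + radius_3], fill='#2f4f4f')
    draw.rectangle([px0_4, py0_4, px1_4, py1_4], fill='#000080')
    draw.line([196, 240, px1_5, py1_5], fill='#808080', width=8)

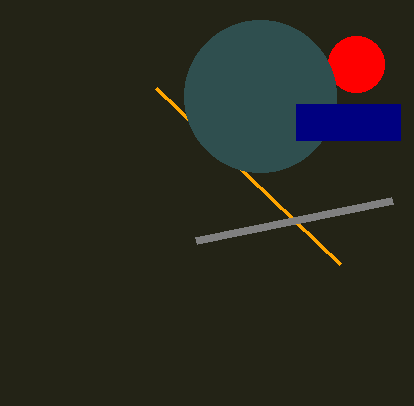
px1_1 = 156; py1_1 = 88; center_x_2 = 356; center_y_2 = 64; radius_2 = 28; center_x_3 = 260; center_y_3 = 96; radius_3 = 76; px0_4 = 296; py0_4 = 104; px1_4 = 400; py1_4 = 140; px1_5 = 392; py1_5 = 200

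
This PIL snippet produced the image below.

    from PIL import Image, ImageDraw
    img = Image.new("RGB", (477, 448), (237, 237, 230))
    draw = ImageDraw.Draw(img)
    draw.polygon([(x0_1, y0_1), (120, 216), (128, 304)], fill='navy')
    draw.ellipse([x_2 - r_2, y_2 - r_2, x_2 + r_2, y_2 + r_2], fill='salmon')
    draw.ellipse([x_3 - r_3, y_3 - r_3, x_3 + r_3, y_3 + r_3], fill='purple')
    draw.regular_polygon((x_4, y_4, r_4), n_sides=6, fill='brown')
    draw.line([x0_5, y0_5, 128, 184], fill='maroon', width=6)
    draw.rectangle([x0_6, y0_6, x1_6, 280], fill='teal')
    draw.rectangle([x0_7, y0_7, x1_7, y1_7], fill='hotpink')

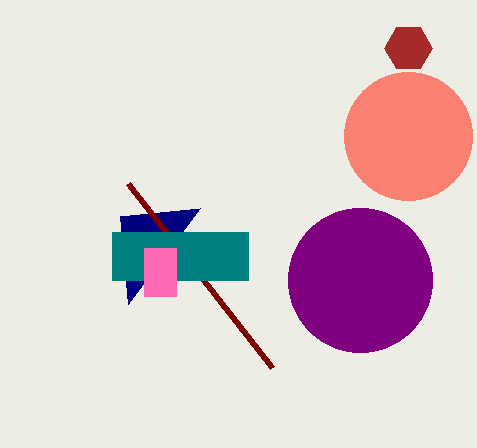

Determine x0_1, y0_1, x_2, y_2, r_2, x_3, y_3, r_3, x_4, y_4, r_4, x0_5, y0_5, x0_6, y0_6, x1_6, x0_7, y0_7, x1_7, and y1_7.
x0_1 = 200, y0_1 = 208, x_2 = 408, y_2 = 136, r_2 = 64, x_3 = 360, y_3 = 280, r_3 = 72, x_4 = 408, y_4 = 48, r_4 = 24, x0_5 = 272, y0_5 = 368, x0_6 = 112, y0_6 = 232, x1_6 = 248, x0_7 = 144, y0_7 = 248, x1_7 = 176, y1_7 = 296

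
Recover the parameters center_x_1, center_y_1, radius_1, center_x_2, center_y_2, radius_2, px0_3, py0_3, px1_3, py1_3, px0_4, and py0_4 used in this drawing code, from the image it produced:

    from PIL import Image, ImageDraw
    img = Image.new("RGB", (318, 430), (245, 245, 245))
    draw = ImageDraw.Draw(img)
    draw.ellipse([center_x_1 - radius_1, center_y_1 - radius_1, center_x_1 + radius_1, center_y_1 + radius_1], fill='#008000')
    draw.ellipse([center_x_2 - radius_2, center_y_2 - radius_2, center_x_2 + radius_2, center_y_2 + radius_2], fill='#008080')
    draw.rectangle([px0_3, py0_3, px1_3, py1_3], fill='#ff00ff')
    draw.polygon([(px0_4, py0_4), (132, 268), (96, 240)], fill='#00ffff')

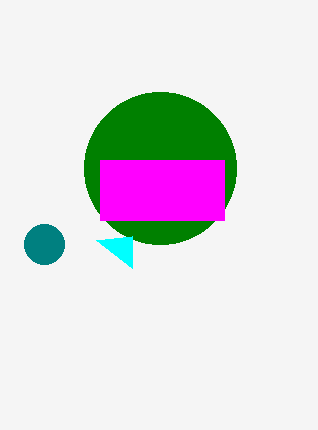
center_x_1 = 160
center_y_1 = 168
radius_1 = 76
center_x_2 = 44
center_y_2 = 244
radius_2 = 20
px0_3 = 100
py0_3 = 160
px1_3 = 224
py1_3 = 220
px0_4 = 132
py0_4 = 236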